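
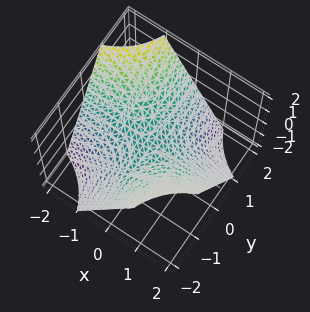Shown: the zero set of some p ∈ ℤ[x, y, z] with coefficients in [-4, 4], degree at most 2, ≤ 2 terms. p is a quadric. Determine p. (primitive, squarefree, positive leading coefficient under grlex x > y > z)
x*y + z

1. The degree is 2 — a saddle surface; a quadric.
2. Reading off the gridlines: every point of the x-axis in the box is on the surface; the visible y-axis segment lies entirely on the surface; it meets the z-axis at z = 0 (among the integer gridlines).
3. Assembling these constraints gives the stated polynomial.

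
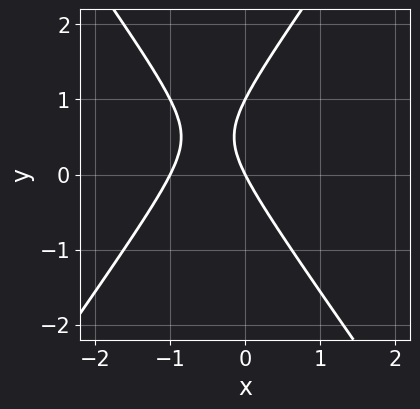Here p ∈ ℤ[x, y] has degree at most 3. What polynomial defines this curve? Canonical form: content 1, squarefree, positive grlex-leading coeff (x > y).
2*x^2 - y^2 + 2*x + y

(a) The degree is 2 — no degree-1 curve has this shape.
(b) From the visible intercepts: the x-axis gridline crossings are at x ∈ {-1, 0}; among the integer gridlines, it crosses the y-axis at y ∈ {0, 1}.
(c) Fitting integer coefficients to these (and the overall shape) gives p.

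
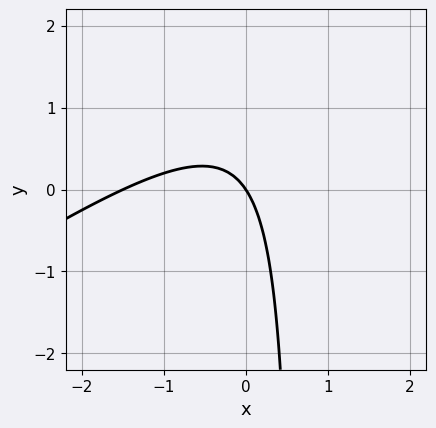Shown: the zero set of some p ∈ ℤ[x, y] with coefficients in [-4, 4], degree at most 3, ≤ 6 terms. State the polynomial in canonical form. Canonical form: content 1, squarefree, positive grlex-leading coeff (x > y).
2*x^2 - 3*x*y + 3*x + 2*y

(a) Degree: no degree-1 curve has this shape, so deg p = 2.
(b) Checking where it meets the axes: it crosses the x-axis at the gridline x = 0; it crosses the y-axis at the gridline y = 0.
(c) Putting this together gives p.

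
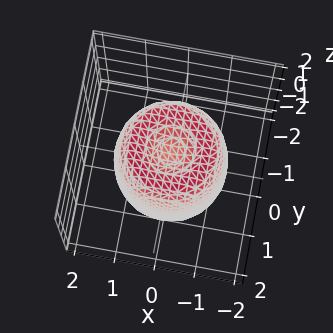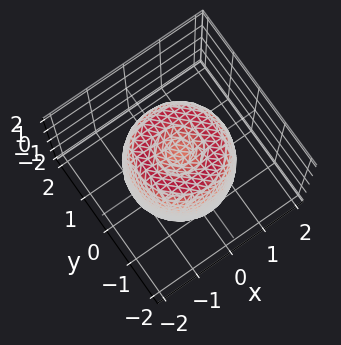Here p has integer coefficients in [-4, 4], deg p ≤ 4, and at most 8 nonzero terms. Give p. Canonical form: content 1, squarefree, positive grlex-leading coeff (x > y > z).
2*x^4 + 4*x^2*y^2 + 2*y^4 - 3*x^2 - 3*y^2 + z^2 - 1

Degree: no degree-3 surface has this shape, so deg p = 4.
Symmetries: every cross-section ⟂ z is a circle, so x, y appear only via x² + y².
From the axis intercepts and sections: among the integer gridlines, it crosses the z-axis at z ∈ {-1, 1}; a circular section at z = 0 has radius between 1 and 2.
Putting this together gives p.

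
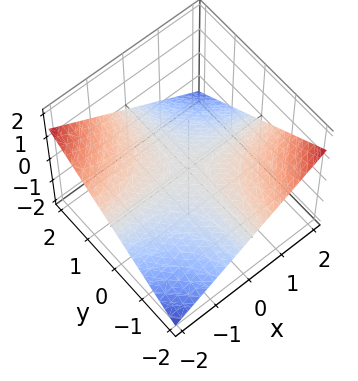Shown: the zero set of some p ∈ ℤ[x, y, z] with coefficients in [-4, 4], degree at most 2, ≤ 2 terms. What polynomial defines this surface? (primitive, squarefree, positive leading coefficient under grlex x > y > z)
The degree is 2 — a hyperbolic paraboloid; a quadric.
From the visible intercepts: the visible y-axis segment lies entirely on the surface; it meets the z-axis at z = 0 (among the integer gridlines); every point of the x-axis in the box is on the surface.
These observations pin down the coefficients.

x*y + 3*z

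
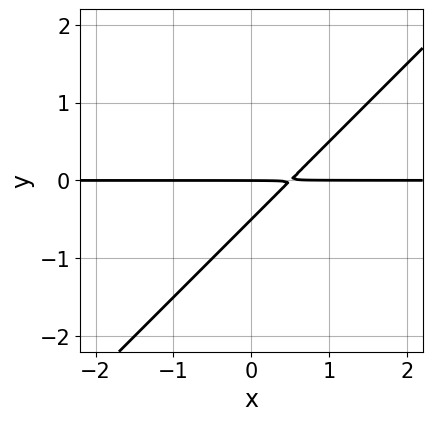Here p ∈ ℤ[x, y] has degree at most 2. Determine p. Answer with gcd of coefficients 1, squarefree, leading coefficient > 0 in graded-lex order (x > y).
(a) The degree is 2 — the shape is more complex than any degree-1 curve.
(b) From the visible intercepts: every point of the x-axis in the box is on the curve; one y-axis crossing is at y = 0.
(c) Fitting integer coefficients to these (and the overall shape) gives p.

2*x*y - 2*y^2 - y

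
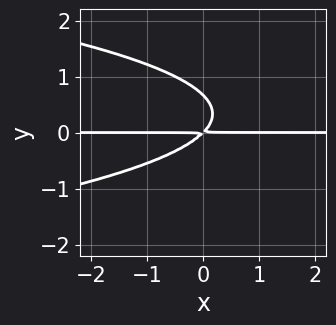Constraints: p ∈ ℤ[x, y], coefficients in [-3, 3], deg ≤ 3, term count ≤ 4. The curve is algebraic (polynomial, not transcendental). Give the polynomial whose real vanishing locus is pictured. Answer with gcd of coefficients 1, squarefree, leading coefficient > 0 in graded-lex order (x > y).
3*y^3 + 2*x*y - 2*y^2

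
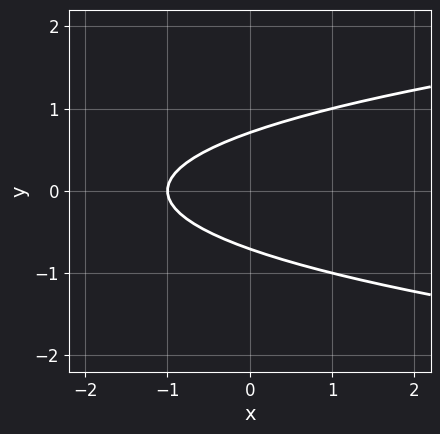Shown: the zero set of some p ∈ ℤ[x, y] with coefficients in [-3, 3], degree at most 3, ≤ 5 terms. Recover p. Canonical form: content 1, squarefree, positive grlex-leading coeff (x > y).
First, degree: the shape is more complex than any degree-1 curve, so deg p = 2.
Then, symmetries: the y ↦ −y reflection is a symmetry, so y appears only in even powers.
Next, reading off the gridlines: it meets the x-axis at x = -1 (among the integer gridlines).
Finally, the integer polynomial consistent with all of this is the stated p.

2*y^2 - x - 1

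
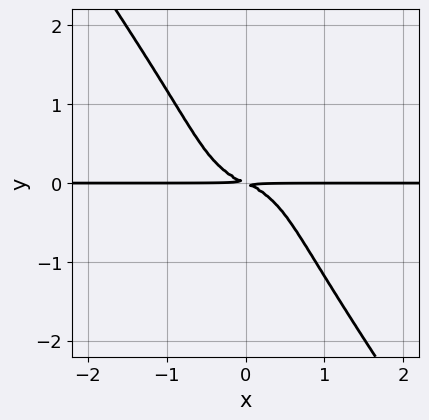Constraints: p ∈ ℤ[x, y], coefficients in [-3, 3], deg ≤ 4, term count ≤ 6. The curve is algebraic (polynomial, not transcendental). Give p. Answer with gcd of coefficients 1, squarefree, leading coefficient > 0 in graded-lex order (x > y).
3*x^3*y + y^4 + x*y + 2*y^2

First, degree: no degree-3 curve has this shape, so deg p = 4.
Then, checking where it meets the axes: the visible x-axis segment lies entirely on the curve.
Finally, solving for integer coefficients yields p as stated.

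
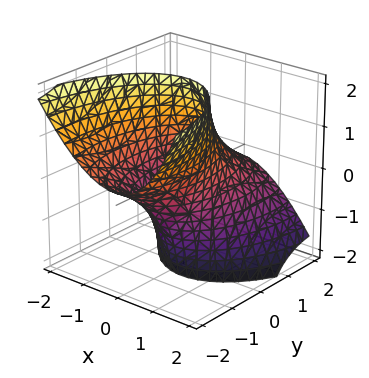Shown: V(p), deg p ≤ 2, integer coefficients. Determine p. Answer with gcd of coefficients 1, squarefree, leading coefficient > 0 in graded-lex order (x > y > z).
3*x^2 + x*z + y^2 + 3*y*z - 3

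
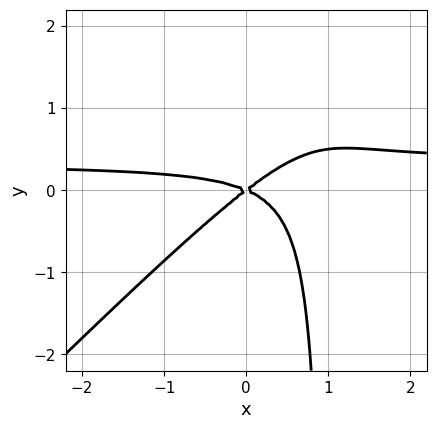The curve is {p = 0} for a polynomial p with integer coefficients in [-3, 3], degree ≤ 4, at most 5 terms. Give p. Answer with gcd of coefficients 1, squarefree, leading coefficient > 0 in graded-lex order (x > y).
(a) The degree is 3 — the shape is more complex than any degree-2 curve.
(b) From the axis intercepts and sections: one x-axis crossing is at x = 0; it meets the y-axis at y = 0 (among the integer gridlines).
(c) Assembling these constraints gives the stated polynomial.

3*x^2*y - 3*x*y^2 - x^2 - x*y + 3*y^2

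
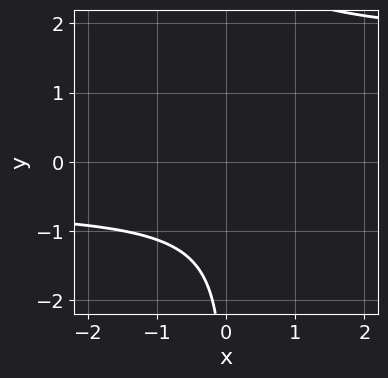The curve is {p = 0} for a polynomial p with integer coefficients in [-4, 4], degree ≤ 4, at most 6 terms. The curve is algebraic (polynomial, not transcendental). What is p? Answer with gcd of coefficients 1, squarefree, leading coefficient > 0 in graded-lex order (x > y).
(a) deg p = 4. A generic line meets the curve in up to 4 points.
(b) From the axis intercepts and sections: the curve avoids every integer x-axis point in the box; the curve avoids every integer y-axis point in the box.
(c) Assembling these constraints gives the stated polynomial.

x*y^3 - 2*x*y^2 + x - 3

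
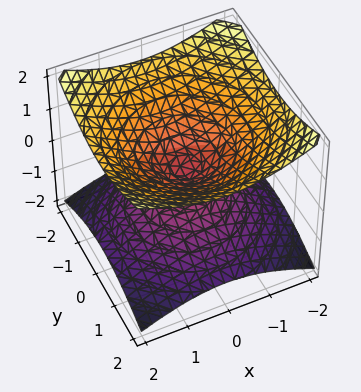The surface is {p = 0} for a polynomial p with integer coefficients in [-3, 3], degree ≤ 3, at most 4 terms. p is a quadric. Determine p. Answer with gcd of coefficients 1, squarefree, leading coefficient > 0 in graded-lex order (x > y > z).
deg p = 2. A double cone through the origin; a quadric.
Symmetries: mirror symmetry z ↦ −z ⇒ only even powers of z; the surface is invariant under rotation about z: p = q(x² + y², z).
From the visible intercepts: one y-axis crossing is at y = 0; a circular section at z = -1 has radius between 1 and 2; it crosses the x-axis at the gridline x = 0; one z-axis crossing is at z = 0.
Putting this together gives p.

x^2 + y^2 - 2*z^2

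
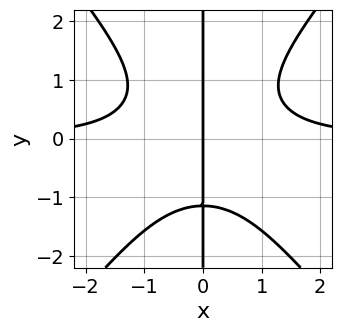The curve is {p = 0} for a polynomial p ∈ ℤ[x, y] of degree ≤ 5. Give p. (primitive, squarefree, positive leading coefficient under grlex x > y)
The degree is 4 — the shape is more complex than any degree-3 curve.
From the axis intercepts and sections: one x-axis crossing is at x = 0; every point of the y-axis in the box is on the curve.
Fitting integer coefficients to these (and the overall shape) gives p.

3*x^3*y - 2*x*y^3 - 3*x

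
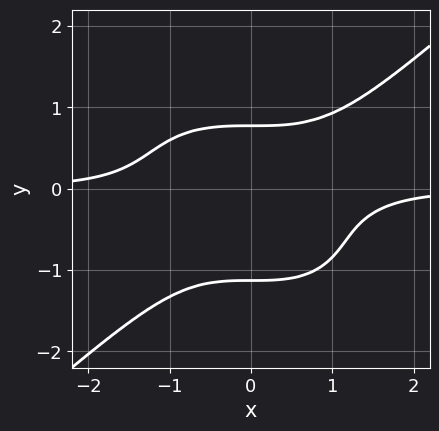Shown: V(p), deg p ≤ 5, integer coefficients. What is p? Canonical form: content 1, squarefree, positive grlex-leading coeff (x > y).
2*x^3*y - 3*y^4 - 2*y^3 + 2

1. Degree: no degree-3 curve has this shape, so deg p = 4.
2. Against the integer gridlines: no x-intercept at any integer in the box.
3. Matching integer coefficients to the picture gives p.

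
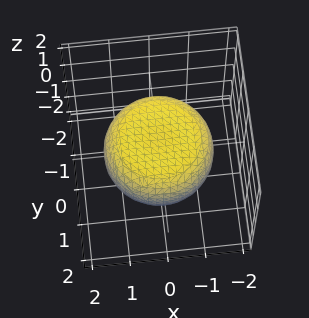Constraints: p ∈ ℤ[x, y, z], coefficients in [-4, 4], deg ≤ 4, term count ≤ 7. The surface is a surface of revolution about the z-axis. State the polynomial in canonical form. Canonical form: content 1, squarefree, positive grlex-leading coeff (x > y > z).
x^4 + 2*x^2*y^2 + y^4 - x^2 - y^2 + 3*z^2 - 2

(a) deg p = 4. No degree-3 surface has this shape.
(b) Symmetry: the surface is invariant under rotation about z: p = q(x² + y², z).
(c) Checking where it meets the axes: a circular section at z = 0 has radius between 1 and 2.
(d) Solving for integer coefficients yields p as stated.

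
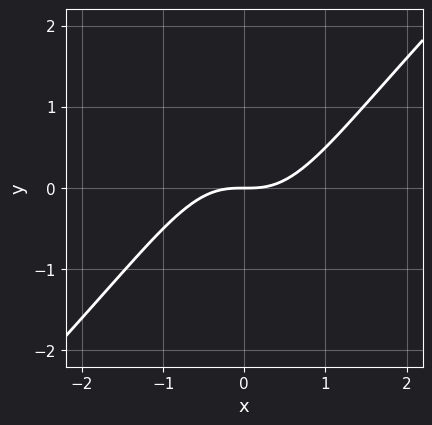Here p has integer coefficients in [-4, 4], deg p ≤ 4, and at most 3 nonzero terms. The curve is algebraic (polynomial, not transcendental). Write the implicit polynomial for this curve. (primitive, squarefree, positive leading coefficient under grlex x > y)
The degree is 3 — no degree-2 curve has this shape.
Against the integer gridlines: it meets the y-axis at y = 0 (among the integer gridlines); one x-axis crossing is at x = 0.
Matching integer coefficients to the picture gives p.

x^3 - x^2*y - y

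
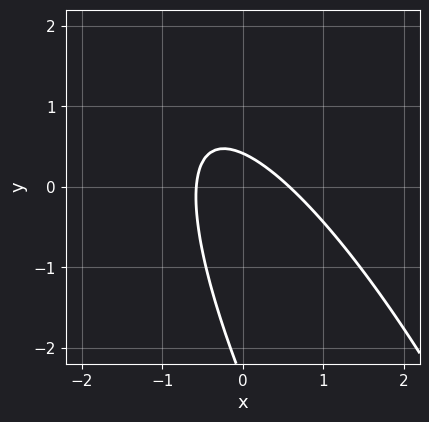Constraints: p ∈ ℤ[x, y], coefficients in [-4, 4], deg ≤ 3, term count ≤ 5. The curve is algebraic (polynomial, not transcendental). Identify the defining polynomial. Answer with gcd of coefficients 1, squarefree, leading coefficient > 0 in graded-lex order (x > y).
3*x^2 + 3*x*y + y^2 + 2*y - 1

1. The degree is 2 — no degree-1 curve has this shape.
2. Matching integer coefficients to the picture gives p.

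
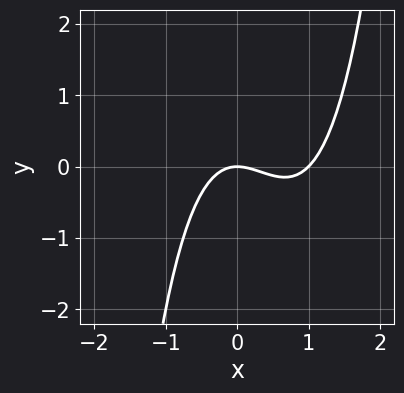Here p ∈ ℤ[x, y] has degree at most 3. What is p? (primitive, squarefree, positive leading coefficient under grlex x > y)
x^3 - x^2 - y

(a) deg p = 3. The shape is more complex than any degree-2 curve.
(b) Observable constraints: it crosses the y-axis at the gridline y = 0; among the integer gridlines, it crosses the x-axis at x ∈ {0, 1}.
(c) The integer polynomial consistent with all of this is the stated p.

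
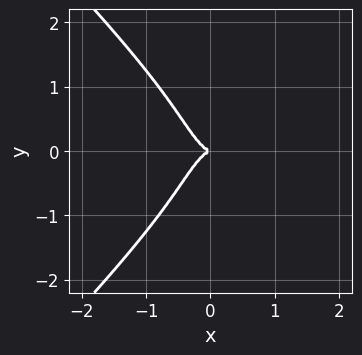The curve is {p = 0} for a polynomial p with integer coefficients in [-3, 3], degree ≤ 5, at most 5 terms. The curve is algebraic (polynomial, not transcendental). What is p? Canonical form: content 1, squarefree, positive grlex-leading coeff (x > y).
First, deg p = 4. No degree-3 curve has this shape.
Then, symmetries: mirror symmetry y ↦ −y ⇒ only even powers of y.
Next, from the visible intercepts: it meets the y-axis at y = 0 (among the integer gridlines); it crosses the x-axis at the gridline x = 0.
Finally, matching integer coefficients to the picture gives p.

x^4 - y^4 - 3*x^3 - y^2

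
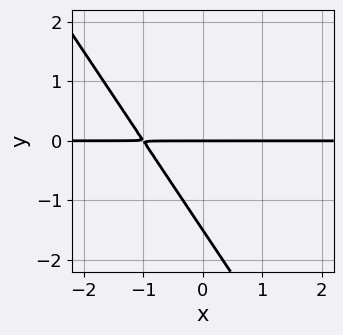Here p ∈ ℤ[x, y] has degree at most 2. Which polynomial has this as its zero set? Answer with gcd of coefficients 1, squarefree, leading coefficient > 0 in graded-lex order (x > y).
Degree: a generic line meets the curve in up to 2 points, so deg p = 2.
Observable constraints: one y-axis crossing is at y = 0; the visible x-axis segment lies entirely on the curve.
Together with the visible shape, these determine p as stated.

3*x*y + 2*y^2 + 3*y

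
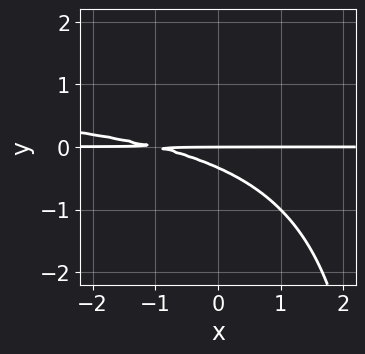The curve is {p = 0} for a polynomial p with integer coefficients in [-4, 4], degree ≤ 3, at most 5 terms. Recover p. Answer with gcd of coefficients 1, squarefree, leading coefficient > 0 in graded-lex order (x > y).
(a) deg p = 3. A generic line meets the curve in up to 3 points.
(b) From the visible intercepts: one y-axis crossing is at y = 0; the visible x-axis segment lies entirely on the curve.
(c) Matching integer coefficients to the picture gives p.

x*y^2 - x*y - 3*y^2 - y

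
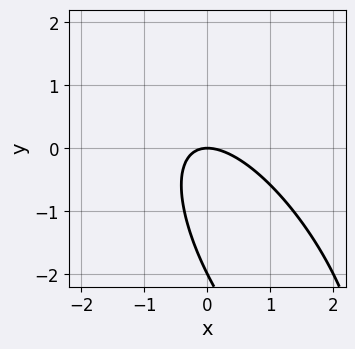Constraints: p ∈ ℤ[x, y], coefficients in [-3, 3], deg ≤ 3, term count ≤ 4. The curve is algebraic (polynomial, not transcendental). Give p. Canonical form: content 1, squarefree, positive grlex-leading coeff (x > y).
1. The degree is 2 — no degree-1 curve has this shape.
2. From the visible intercepts: the y-axis gridline crossings are at y ∈ {-2, 0}; it meets the x-axis at x = 0 (among the integer gridlines).
3. Putting this together gives p.

2*x^2 + 2*x*y + y^2 + 2*y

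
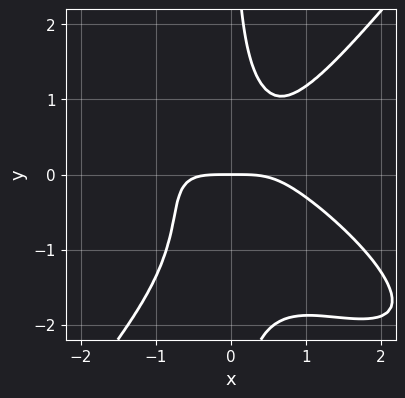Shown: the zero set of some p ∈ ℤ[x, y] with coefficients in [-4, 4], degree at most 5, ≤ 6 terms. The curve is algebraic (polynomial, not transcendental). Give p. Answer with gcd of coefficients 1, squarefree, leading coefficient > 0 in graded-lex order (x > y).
(a) The degree is 4 — the shape is more complex than any degree-3 curve.
(b) Checking where it meets the axes: it crosses the y-axis at the gridline y = 0; it meets the x-axis at x = 0 (among the integer gridlines).
(c) These observations pin down the coefficients.

2*x^4 + 3*x^3*y - 3*x*y^3 - 3*x*y^2 + 3*y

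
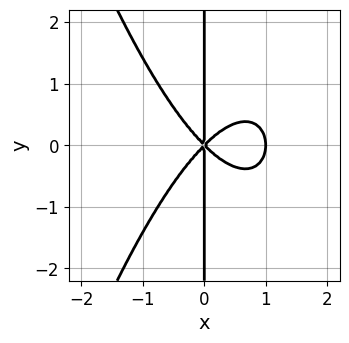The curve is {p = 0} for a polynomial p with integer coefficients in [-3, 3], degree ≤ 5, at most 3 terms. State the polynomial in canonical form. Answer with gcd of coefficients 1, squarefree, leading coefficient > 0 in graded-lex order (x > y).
x^4 - x^3 + x*y^2

First, degree: no degree-3 curve has this shape, so deg p = 4.
Then, symmetries: it's symmetric under y → −y, forcing even powers of y.
Next, observable constraints: the x-axis gridline crossings are at x ∈ {0, 1}; every point of the y-axis in the box is on the curve.
Finally, putting this together gives p.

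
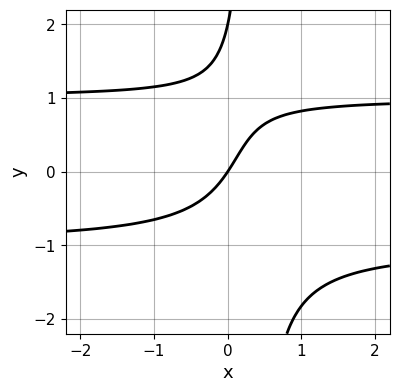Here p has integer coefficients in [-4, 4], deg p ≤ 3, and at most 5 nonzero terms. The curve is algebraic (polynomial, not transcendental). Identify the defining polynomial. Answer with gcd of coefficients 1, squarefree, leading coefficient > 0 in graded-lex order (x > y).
First, degree: no degree-2 curve has this shape, so deg p = 3.
Next, reading off the gridlines: among the integer gridlines, it crosses the y-axis at y ∈ {0, 2}; it crosses the x-axis at the gridline x = 0.
Finally, fitting integer coefficients to these (and the overall shape) gives p.

3*x*y^2 - y^2 - 3*x + 2*y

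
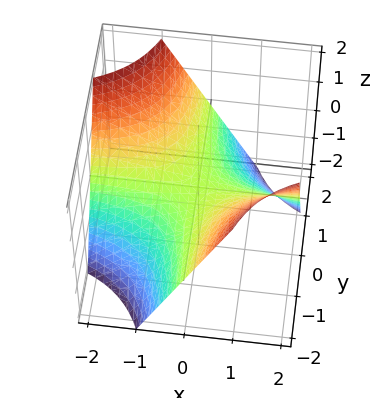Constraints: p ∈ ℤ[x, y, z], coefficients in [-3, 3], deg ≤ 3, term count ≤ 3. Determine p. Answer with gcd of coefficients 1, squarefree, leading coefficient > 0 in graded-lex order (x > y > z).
The degree is 2 — a hyperbolic paraboloid; a quadric.
From the axis intercepts and sections: the visible x-axis segment lies entirely on the surface; one z-axis crossing is at z = 0; the visible y-axis segment lies entirely on the surface.
Solving for integer coefficients yields p as stated.

x*y + z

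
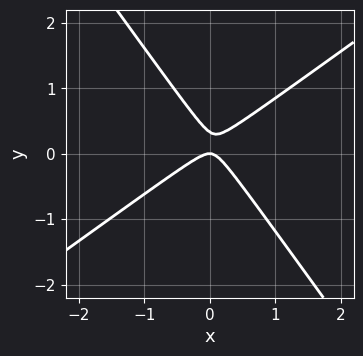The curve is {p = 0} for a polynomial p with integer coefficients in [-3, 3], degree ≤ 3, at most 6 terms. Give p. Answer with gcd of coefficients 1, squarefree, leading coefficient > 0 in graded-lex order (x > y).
3*x^2 - 2*x*y - 3*y^2 + y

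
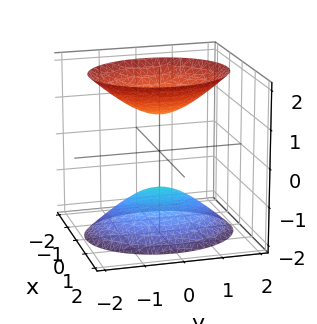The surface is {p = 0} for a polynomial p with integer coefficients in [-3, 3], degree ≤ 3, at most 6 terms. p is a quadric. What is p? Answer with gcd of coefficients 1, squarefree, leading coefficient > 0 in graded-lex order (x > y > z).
3*x^2 + 2*y^2 - 2*z^2 + 2

(a) I count 2 distinct pieces. Treating them together as one polynomial.
(b) deg p = 2. Two sheets facing apart; a quadric.
(c) Symmetries: the z ↦ −z reflection is a symmetry, so z appears only in even powers; it's symmetric under x → −x, forcing even powers of x; the y ↦ −y reflection is a symmetry, so y appears only in even powers.
(d) Against the integer gridlines: among the integer gridlines, it crosses the z-axis at z ∈ {-1, 1}; it misses every integer gridline on the x-axis; no y-intercept at any integer in the box.
(e) Putting this together gives p.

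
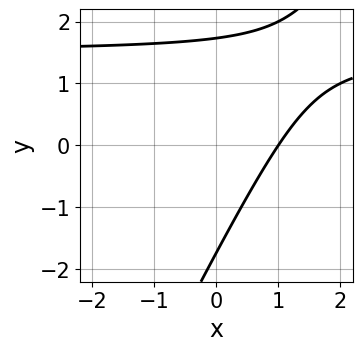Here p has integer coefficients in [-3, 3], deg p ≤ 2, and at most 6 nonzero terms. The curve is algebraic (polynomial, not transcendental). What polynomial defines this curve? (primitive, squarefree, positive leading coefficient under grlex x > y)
Degree: the shape is more complex than any degree-1 curve, so deg p = 2.
From the visible intercepts: it meets the x-axis at x = 1 (among the integer gridlines).
Together with the visible shape, these determine p as stated.

2*x*y - y^2 - 3*x + 3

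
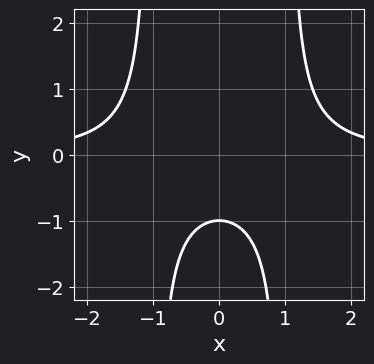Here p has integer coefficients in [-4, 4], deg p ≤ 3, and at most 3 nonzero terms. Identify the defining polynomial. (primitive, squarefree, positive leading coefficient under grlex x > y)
First, degree: no degree-2 curve has this shape, so deg p = 3.
Next, symmetries: it's symmetric under x → −x, forcing even powers of x.
Next, observable constraints: it misses every integer gridline on the x-axis; one y-axis crossing is at y = -1.
Finally, solving for integer coefficients yields p as stated.

x^2*y - y - 1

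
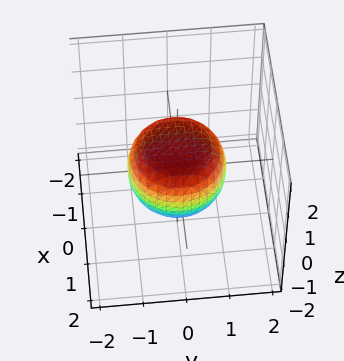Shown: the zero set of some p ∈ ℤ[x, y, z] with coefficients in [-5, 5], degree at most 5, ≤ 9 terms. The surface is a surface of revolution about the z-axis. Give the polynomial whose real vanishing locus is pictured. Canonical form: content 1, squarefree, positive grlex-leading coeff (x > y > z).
2*x^4 + 4*x^2*y^2 + 2*y^4 - x^2 - y^2 + 3*z^2 - 2

The degree is 4 — the shape is more complex than any degree-3 surface.
Symmetries: rotational symmetry about the z-axis ⇒ p depends on x, y only through x² + y².
Against the integer gridlines: a circular section at z = 0 has radius between 1 and 2.
Matching integer coefficients to the picture gives p.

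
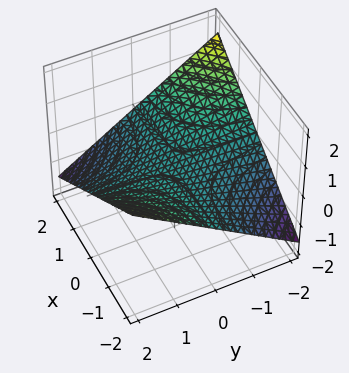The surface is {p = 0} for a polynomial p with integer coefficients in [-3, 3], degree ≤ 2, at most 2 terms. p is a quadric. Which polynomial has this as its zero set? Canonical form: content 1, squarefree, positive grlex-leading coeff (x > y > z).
First, deg p = 2.
Next, observable constraints: the visible x-axis segment lies entirely on the surface; it meets the z-axis at z = 0 (among the integer gridlines).
Finally, together with the visible shape, these determine p as stated.

x*y + 3*z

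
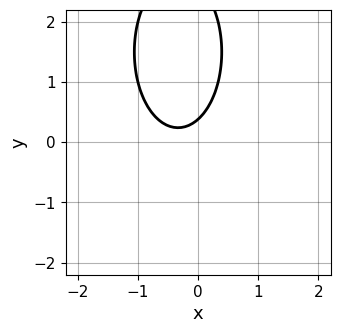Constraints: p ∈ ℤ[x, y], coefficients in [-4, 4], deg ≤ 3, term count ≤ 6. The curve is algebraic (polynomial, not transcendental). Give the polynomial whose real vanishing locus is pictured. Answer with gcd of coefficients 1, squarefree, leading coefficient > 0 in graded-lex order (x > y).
(a) The degree is 2 — the shape is more complex than any degree-1 curve.
(b) Observable constraints: the curve avoids every integer x-axis point in the box.
(c) Together with the visible shape, these determine p as stated.

3*x^2 + y^2 + 2*x - 3*y + 1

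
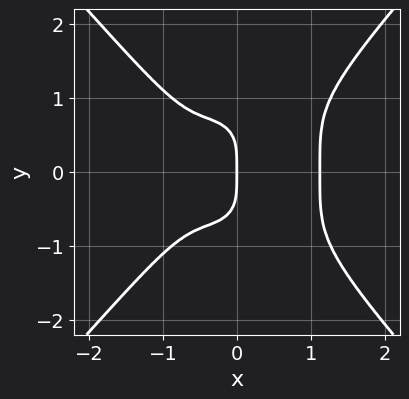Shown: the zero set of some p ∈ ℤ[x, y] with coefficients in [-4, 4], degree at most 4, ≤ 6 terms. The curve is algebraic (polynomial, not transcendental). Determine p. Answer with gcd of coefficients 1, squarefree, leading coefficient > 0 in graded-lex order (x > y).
3*x^4 - 2*y^4 - 2*x^2 - 2*x

Degree: a generic line meets the curve in up to 4 points, so deg p = 4.
Symmetries: the y ↦ −y reflection is a symmetry, so y appears only in even powers.
From the axis intercepts and sections: one x-axis crossing is at x = 0; it crosses the y-axis at the gridline y = 0.
Assembling these constraints gives the stated polynomial.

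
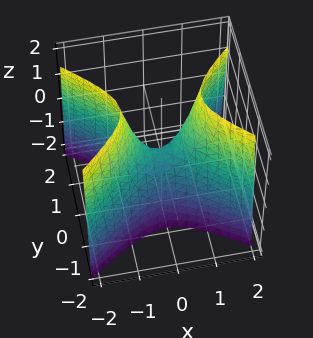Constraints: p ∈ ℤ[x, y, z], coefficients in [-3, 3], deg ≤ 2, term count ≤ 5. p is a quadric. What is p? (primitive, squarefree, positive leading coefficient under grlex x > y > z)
2*x^2 - 3*y^2 - z

(a) deg p = 2. A hyperbolic paraboloid; a quadric.
(b) Symmetries: mirror symmetry x ↦ −x ⇒ only even powers of x; it's symmetric under y → −y, forcing even powers of y.
(c) Reading off the gridlines: it crosses the y-axis at the gridline y = 0; it meets the z-axis at z = 0 (among the integer gridlines).
(d) These observations pin down the coefficients.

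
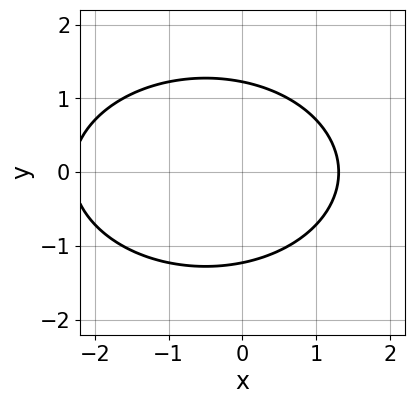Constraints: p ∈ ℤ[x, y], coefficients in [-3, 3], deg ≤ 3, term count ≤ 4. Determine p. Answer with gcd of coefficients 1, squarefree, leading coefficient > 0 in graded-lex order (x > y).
x^2 + 2*y^2 + x - 3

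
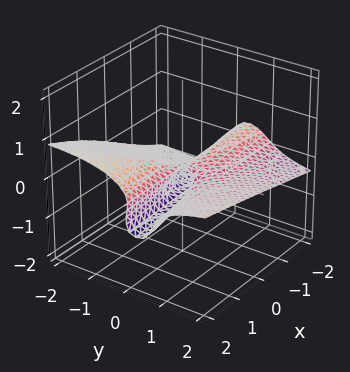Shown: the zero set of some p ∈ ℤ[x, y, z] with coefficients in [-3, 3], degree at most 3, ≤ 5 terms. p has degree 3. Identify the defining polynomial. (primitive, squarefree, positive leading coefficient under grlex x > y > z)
1. deg p = 3.
2. Observable constraints: the visible y-axis segment lies entirely on the surface; the visible x-axis segment lies entirely on the surface.
3. Solving for integer coefficients yields p as stated.

x*y^2 - 3*y^2*z - 3*z^3 - x*y - 2*z^2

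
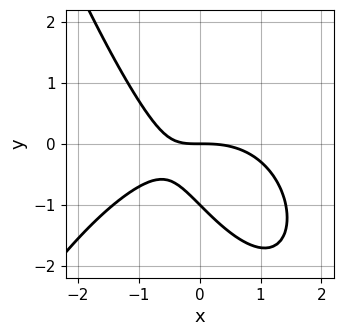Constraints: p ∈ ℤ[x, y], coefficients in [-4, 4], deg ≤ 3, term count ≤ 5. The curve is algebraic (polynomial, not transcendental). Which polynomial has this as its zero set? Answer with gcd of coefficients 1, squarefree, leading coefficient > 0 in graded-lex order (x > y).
x^3 + 2*x*y + 2*y^2 + 2*y

deg p = 3. The shape is more complex than any degree-2 curve.
Checking where it meets the axes: it crosses the x-axis at the gridline x = 0; the y-axis gridline crossings are at y ∈ {-1, 0}.
Together with the visible shape, these determine p as stated.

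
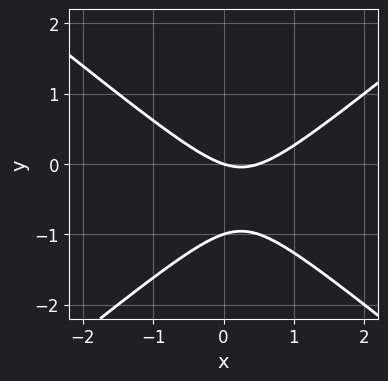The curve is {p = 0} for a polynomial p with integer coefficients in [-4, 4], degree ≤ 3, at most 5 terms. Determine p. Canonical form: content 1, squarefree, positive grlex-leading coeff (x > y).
2*x^2 - 3*y^2 - x - 3*y

deg p = 2. The shape is more complex than any degree-1 curve.
Against the integer gridlines: it crosses the x-axis at the gridline x = 0; the y-axis gridline crossings are at y ∈ {-1, 0}.
Solving for integer coefficients yields p as stated.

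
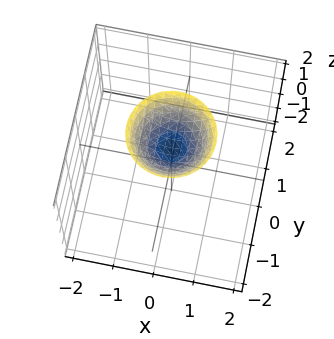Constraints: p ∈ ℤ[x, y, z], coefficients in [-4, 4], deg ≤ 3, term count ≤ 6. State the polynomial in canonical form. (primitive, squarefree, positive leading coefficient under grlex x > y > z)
x^2 + y^2 - z + 1

First, the degree is 2 — no degree-1 surface has this shape.
Then, symmetry: every cross-section ⟂ z is a circle, so x, y appear only via x² + y².
Next, from the axis intercepts and sections: a circular section at z = 2 has radius exactly 1; no y-intercept at any integer in the box; it meets the z-axis at z = 1 (among the integer gridlines).
Finally, putting this together gives p.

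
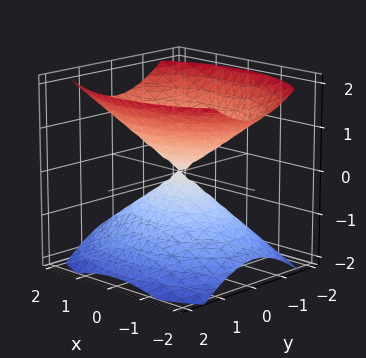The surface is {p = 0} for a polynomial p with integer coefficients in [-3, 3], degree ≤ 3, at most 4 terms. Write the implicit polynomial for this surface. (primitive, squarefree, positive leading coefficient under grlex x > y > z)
x^2 + 2*y^2 - 2*z^2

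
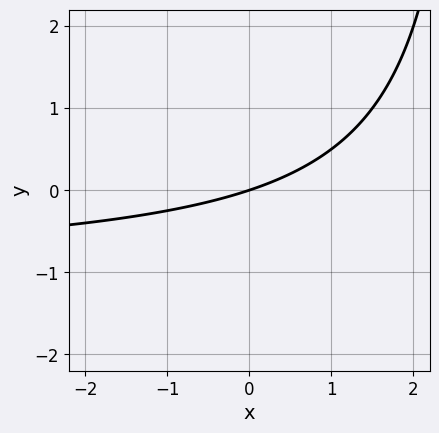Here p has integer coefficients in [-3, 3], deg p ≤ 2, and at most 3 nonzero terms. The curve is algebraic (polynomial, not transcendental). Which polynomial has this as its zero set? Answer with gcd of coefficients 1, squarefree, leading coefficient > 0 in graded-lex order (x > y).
1. The degree is 2 — a generic line meets the curve in up to 2 points.
2. From the axis intercepts and sections: it crosses the x-axis at the gridline x = 0; one y-axis crossing is at y = 0.
3. These observations pin down the coefficients.

x*y + x - 3*y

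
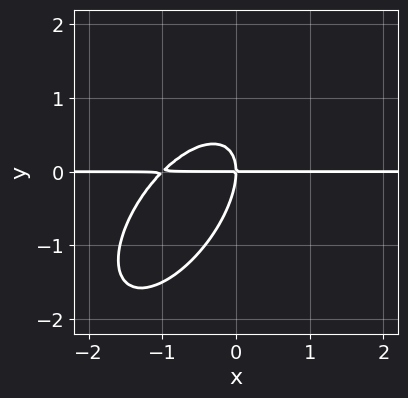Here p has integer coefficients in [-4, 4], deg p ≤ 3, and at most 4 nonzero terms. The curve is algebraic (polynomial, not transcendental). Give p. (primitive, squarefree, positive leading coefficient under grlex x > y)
3*x^2*y - 3*x*y^2 + 2*y^3 + 3*x*y

Degree: the shape is more complex than any degree-2 curve, so deg p = 3.
Reading off the gridlines: one y-axis crossing is at y = 0; the visible x-axis segment lies entirely on the curve.
Matching integer coefficients to the picture gives p.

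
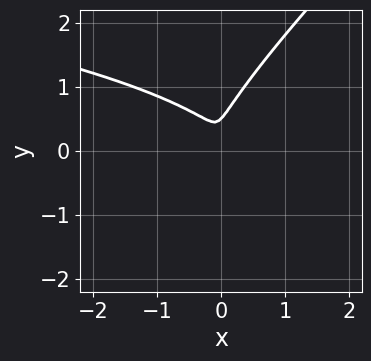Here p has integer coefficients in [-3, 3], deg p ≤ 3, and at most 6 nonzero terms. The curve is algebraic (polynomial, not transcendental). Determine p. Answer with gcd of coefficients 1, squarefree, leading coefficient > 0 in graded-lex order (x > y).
1. The degree is 3 — the shape is more complex than any degree-2 curve.
2. Matching integer coefficients to the picture gives p.

2*x*y^2 - 2*y^3 + 2*x^2 + y^2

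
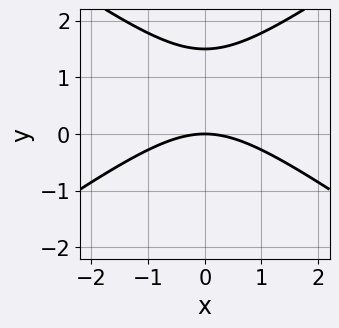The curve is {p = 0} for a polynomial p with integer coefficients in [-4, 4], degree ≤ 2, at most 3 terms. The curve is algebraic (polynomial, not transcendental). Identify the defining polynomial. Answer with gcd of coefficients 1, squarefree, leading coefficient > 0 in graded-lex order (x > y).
1. deg p = 2. The shape is more complex than any degree-1 curve.
2. Symmetries: the x ↦ −x reflection is a symmetry, so x appears only in even powers.
3. From the visible intercepts: it meets the y-axis at y = 0 (among the integer gridlines); one x-axis crossing is at x = 0.
4. The integer polynomial consistent with all of this is the stated p.

x^2 - 2*y^2 + 3*y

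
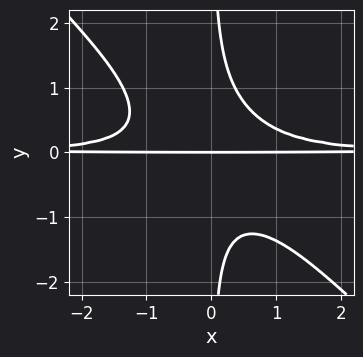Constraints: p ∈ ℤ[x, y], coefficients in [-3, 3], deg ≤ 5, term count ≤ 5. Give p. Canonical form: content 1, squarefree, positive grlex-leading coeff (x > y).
2*x^2*y^2 + 2*x*y^3 - y

1. deg p = 4.
2. Against the integer gridlines: the visible x-axis segment lies entirely on the curve; it crosses the y-axis at the gridline y = 0.
3. Fitting integer coefficients to these (and the overall shape) gives p.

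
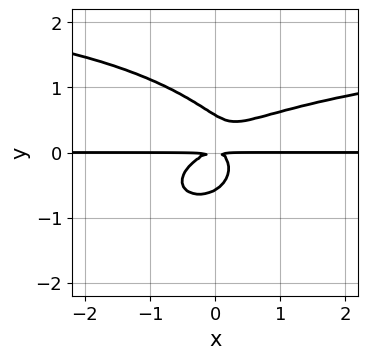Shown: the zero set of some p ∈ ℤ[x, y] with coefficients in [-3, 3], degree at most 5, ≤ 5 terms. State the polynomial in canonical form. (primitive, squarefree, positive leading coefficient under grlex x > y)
(a) deg p = 4.
(b) Checking where it meets the axes: the visible x-axis segment lies entirely on the curve.
(c) Putting this together gives p.

x^2*y^2 + 3*y^4 - 2*x^2*y + 2*x*y^2 - y^2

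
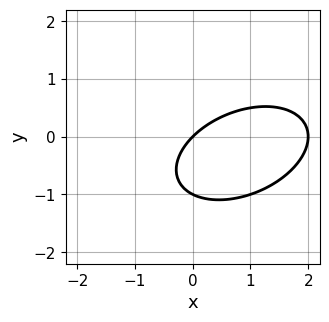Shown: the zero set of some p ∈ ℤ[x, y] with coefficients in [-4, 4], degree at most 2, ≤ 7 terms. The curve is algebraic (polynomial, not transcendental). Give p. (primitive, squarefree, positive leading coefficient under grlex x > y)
x^2 - x*y + 2*y^2 - 2*x + 2*y

Degree: a generic line meets the curve in up to 2 points, so deg p = 2.
Checking where it meets the axes: among the integer gridlines, it crosses the x-axis at x ∈ {0, 2}; among the integer gridlines, it crosses the y-axis at y ∈ {-1, 0}.
The integer polynomial consistent with all of this is the stated p.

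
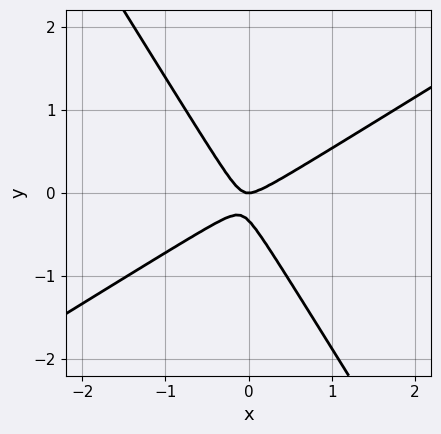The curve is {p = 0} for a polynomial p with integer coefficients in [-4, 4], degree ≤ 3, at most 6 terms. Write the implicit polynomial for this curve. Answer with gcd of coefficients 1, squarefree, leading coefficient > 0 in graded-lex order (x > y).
deg p = 2. A generic line meets the curve in up to 2 points.
Checking where it meets the axes: one x-axis crossing is at x = 0; it crosses the y-axis at the gridline y = 0.
These observations pin down the coefficients.

3*x^2 - 3*x*y - 3*y^2 - y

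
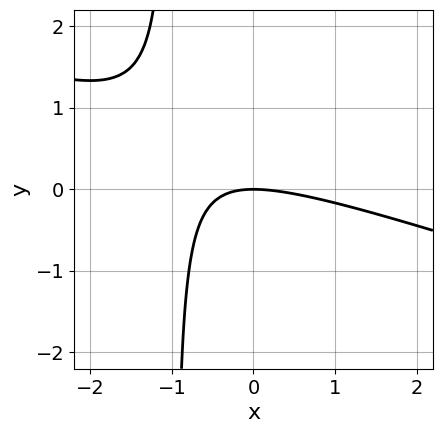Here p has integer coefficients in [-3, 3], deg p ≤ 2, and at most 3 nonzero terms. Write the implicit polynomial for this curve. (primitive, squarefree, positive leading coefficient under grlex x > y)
The degree is 2 — no degree-1 curve has this shape.
Reading off the gridlines: it meets the x-axis at x = 0 (among the integer gridlines); it meets the y-axis at y = 0 (among the integer gridlines).
These observations pin down the coefficients.

x^2 + 3*x*y + 3*y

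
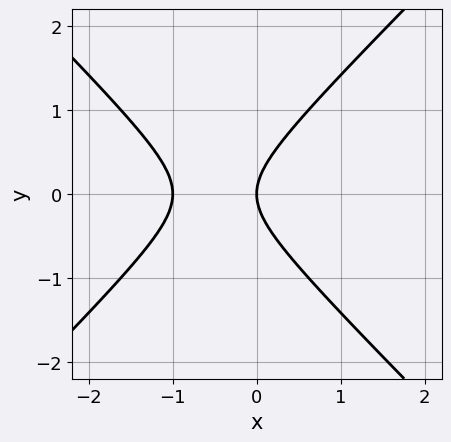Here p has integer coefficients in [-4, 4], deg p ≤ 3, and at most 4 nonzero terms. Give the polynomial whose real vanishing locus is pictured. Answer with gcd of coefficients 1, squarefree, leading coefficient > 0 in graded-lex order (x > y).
x^2 - y^2 + x

First, degree: no degree-1 curve has this shape, so deg p = 2.
Next, symmetries: it's symmetric under y → −y, forcing even powers of y.
Next, observable constraints: among the integer gridlines, it crosses the x-axis at x ∈ {-1, 0}; it meets the y-axis at y = 0 (among the integer gridlines).
Finally, fitting integer coefficients to these (and the overall shape) gives p.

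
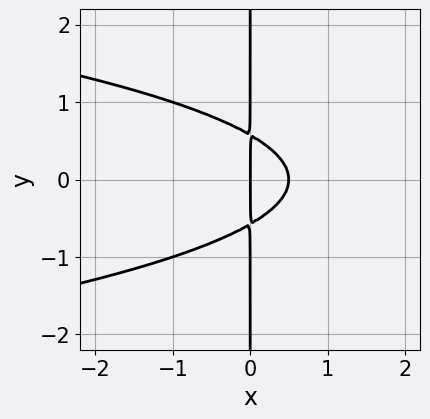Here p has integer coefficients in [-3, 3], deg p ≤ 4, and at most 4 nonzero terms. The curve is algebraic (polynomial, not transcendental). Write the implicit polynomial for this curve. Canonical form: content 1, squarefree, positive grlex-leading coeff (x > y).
deg p = 3.
Symmetries: it's symmetric under y → −y, forcing even powers of y.
Against the integer gridlines: every point of the y-axis in the box is on the curve; it crosses the x-axis at the gridline x = 0.
Matching integer coefficients to the picture gives p.

3*x*y^2 + 2*x^2 - x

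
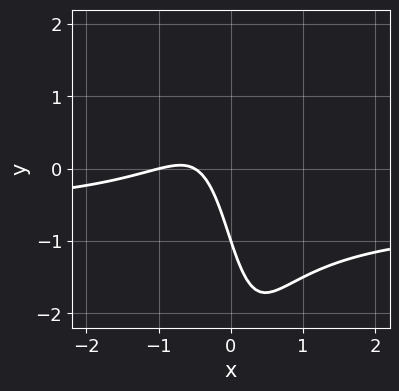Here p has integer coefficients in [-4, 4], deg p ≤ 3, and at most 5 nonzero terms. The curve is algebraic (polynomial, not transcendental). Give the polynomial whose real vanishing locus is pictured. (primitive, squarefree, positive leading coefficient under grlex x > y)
3*x^2*y + 2*x^2 + 3*x + y + 1

The degree is 3 — a generic line meets the curve in up to 3 points.
From the visible intercepts: one y-axis crossing is at y = -1; one x-axis crossing is at x = -1.
Matching integer coefficients to the picture gives p.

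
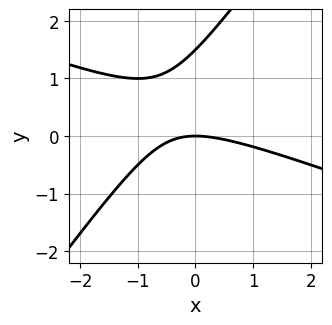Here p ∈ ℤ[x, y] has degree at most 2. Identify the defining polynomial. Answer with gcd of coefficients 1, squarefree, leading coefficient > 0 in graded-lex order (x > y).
First, degree: no degree-1 curve has this shape, so deg p = 2.
Next, against the integer gridlines: it meets the y-axis at y = 0 (among the integer gridlines); one x-axis crossing is at x = 0.
Finally, the integer polynomial consistent with all of this is the stated p.

x^2 + 2*x*y - 2*y^2 + 3*y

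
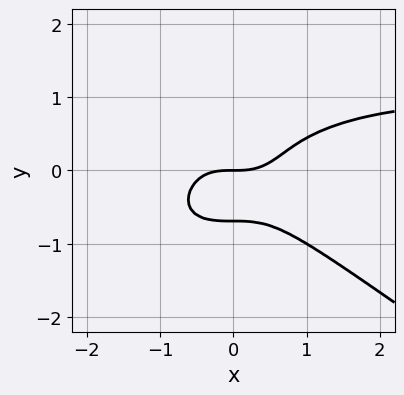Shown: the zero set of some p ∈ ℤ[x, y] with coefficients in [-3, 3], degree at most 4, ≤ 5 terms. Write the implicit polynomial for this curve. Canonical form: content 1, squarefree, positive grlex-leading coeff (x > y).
1. deg p = 4. The shape is more complex than any degree-3 curve.
2. Checking where it meets the axes: one x-axis crossing is at x = 0; it meets the y-axis at y = 0 (among the integer gridlines).
3. These observations pin down the coefficients.

x^3*y + 3*y^4 - x^3 + y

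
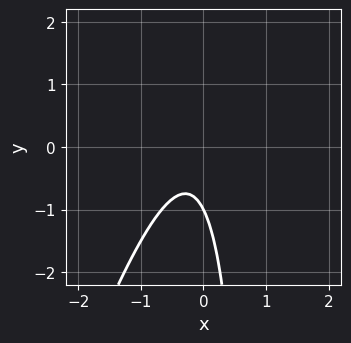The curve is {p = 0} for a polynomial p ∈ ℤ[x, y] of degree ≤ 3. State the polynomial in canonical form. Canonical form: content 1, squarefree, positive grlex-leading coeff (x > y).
3*x^2 - x*y + x + y + 1

1. deg p = 2.
2. From the axis intercepts and sections: one y-axis crossing is at y = -1; the curve avoids every integer x-axis point in the box.
3. Matching integer coefficients to the picture gives p.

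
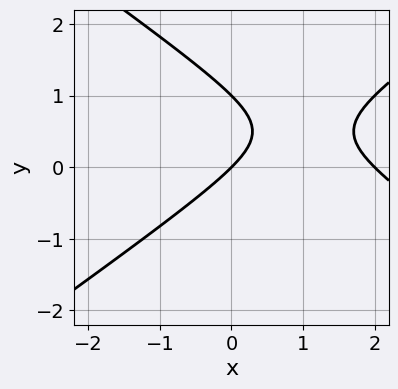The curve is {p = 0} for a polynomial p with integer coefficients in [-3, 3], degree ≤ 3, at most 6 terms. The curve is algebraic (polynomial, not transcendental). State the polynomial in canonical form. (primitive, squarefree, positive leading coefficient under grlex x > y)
x^2 - 2*y^2 - 2*x + 2*y

deg p = 2. The shape is more complex than any degree-1 curve.
Observable constraints: the y-axis gridline crossings are at y ∈ {0, 1}; the x-axis gridline crossings are at x ∈ {0, 2}.
Fitting integer coefficients to these (and the overall shape) gives p.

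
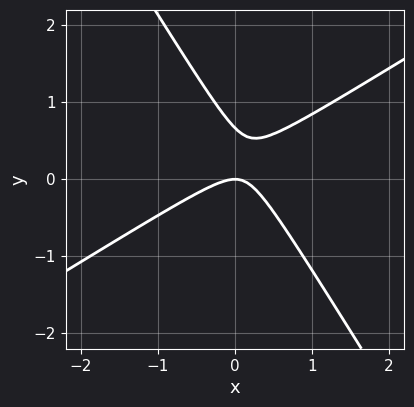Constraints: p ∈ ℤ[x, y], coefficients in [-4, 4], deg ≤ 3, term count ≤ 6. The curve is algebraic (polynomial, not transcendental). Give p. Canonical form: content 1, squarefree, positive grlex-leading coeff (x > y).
3*x^2 - 3*x*y - 3*y^2 + 2*y

Degree: a generic line meets the curve in up to 2 points, so deg p = 2.
From the axis intercepts and sections: one y-axis crossing is at y = 0; one x-axis crossing is at x = 0.
Assembling these constraints gives the stated polynomial.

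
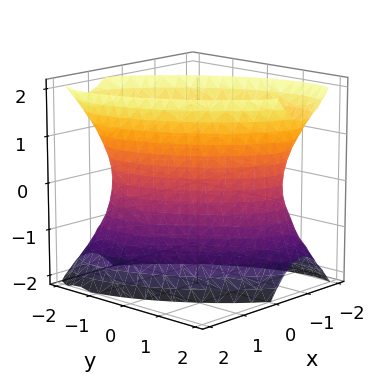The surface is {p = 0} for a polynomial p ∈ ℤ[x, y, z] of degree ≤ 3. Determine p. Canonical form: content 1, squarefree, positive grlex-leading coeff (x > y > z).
3*x^2 + 3*x*y + 2*y^2 - z^2 - 3

deg p = 2. A generic line meets the surface in up to 2 points.
Checking where it meets the axes: no z-intercept at any integer in the box; among the integer gridlines, it crosses the x-axis at x ∈ {-1, 1}.
These observations pin down the coefficients.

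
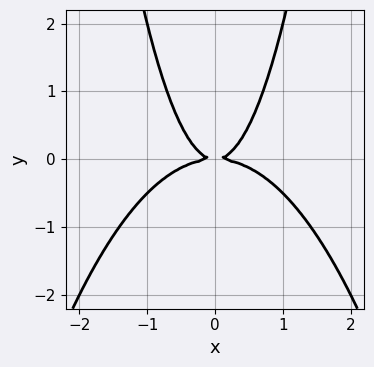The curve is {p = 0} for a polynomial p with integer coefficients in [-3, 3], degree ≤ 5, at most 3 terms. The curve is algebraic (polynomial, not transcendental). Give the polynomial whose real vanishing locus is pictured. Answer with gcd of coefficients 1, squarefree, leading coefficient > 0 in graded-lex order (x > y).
First, deg p = 4.
Then, symmetries: mirror symmetry x ↦ −x ⇒ only even powers of x.
Next, reading off the gridlines: it meets the y-axis at y = 0 (among the integer gridlines); it crosses the x-axis at the gridline x = 0.
Finally, these observations pin down the coefficients.

2*x^4 + 3*x^2*y - 2*y^2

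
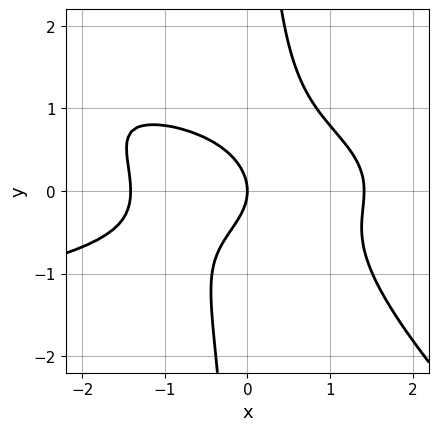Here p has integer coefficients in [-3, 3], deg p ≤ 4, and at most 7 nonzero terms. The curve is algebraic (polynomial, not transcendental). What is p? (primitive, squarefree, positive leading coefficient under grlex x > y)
First, degree: no degree-3 curve has this shape, so deg p = 4.
Then, observable constraints: it crosses the y-axis at the gridline y = 0; it meets the x-axis at x = 0 (among the integer gridlines).
Finally, solving for integer coefficients yields p as stated.

2*x^2*y^2 + 2*x*y^3 + x^3 - 2*y^2 - 2*x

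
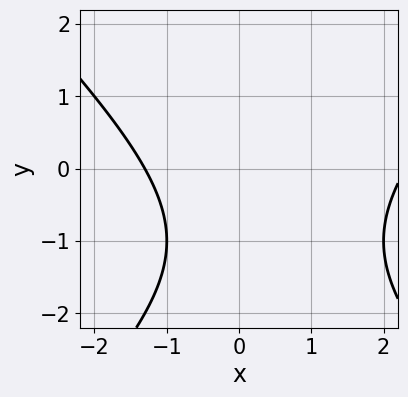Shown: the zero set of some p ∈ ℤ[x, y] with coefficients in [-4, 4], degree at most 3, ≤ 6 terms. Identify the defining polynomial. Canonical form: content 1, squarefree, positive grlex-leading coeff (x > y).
x^2 - y^2 - x - 2*y - 3

First, deg p = 2. The shape is more complex than any degree-1 curve.
Then, observable constraints: it misses every integer gridline on the y-axis.
Finally, putting this together gives p.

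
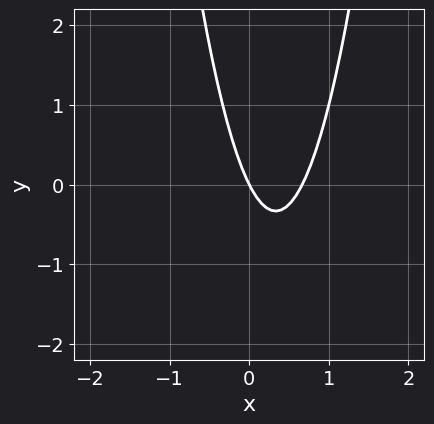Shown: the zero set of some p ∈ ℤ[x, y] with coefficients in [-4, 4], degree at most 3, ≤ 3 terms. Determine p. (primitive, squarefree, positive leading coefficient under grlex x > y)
First, degree: no degree-1 curve has this shape, so deg p = 2.
Then, reading off the gridlines: it meets the x-axis at x = 0 (among the integer gridlines); it crosses the y-axis at the gridline y = 0.
Finally, assembling these constraints gives the stated polynomial.

3*x^2 - 2*x - y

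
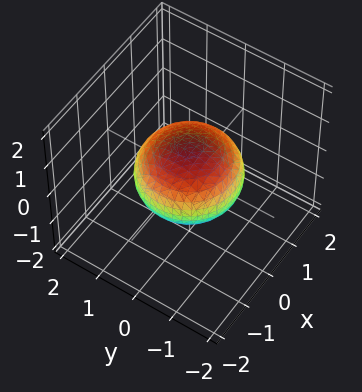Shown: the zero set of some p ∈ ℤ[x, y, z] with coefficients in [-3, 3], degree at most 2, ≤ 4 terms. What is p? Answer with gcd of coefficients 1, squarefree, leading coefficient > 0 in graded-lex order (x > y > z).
1. deg p = 2. The shape is more complex than any degree-1 surface.
2. Symmetries: every cross-section ⟂ z is a circle, so x, y appear only via x² + y².
3. From the visible intercepts: a circular section at z = 0 has radius between 1 and 2; among the integer gridlines, it crosses the z-axis at z ∈ {-1, 1}.
4. Assembling these constraints gives the stated polynomial.

2*x^2 + 2*y^2 + 3*z^2 - 3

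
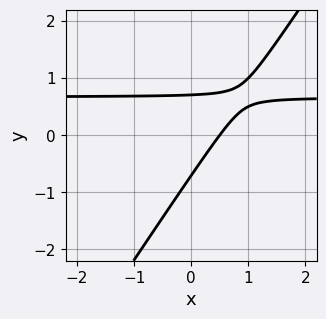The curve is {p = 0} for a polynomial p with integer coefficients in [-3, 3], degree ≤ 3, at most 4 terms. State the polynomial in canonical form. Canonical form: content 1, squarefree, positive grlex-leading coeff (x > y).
3*x*y - 2*y^2 - 2*x + 1

(a) The degree is 2 — no degree-1 curve has this shape.
(b) Solving for integer coefficients yields p as stated.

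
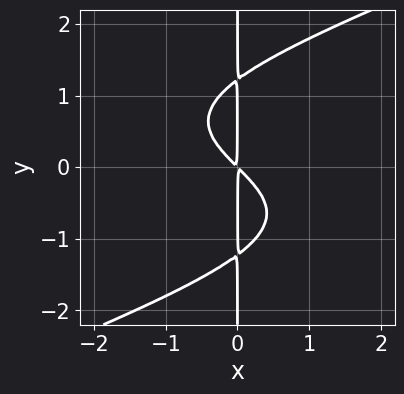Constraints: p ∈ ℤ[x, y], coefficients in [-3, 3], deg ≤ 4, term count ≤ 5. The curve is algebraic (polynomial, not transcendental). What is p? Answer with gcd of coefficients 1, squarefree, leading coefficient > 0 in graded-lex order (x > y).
x^2*y^2 - 2*x*y^3 + 3*x^2 + 3*x*y

1. Degree: the shape is more complex than any degree-3 curve, so deg p = 4.
2. From the axis intercepts and sections: every point of the y-axis in the box is on the curve.
3. The integer polynomial consistent with all of this is the stated p.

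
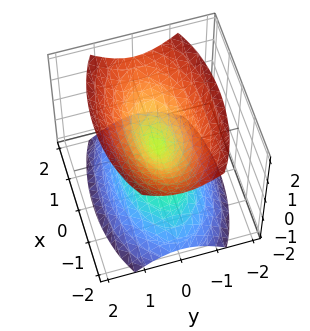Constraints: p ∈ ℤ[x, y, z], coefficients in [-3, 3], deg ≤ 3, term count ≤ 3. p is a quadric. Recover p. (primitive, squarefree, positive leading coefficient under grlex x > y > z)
First, there are 2 components.
Then, degree: a double cone through the origin; a quadric, so deg p = 2.
Next, symmetries: the x ↦ −x reflection is a symmetry, so x appears only in even powers; it's symmetric under z → −z, forcing even powers of z; it's symmetric under y → −y, forcing even powers of y.
Then, from the axis intercepts and sections: one x-axis crossing is at x = 0; it crosses the y-axis at the gridline y = 0; it meets the z-axis at z = 0 (among the integer gridlines).
Finally, matching integer coefficients to the picture gives p.

x^2 + 3*y^2 - 2*z^2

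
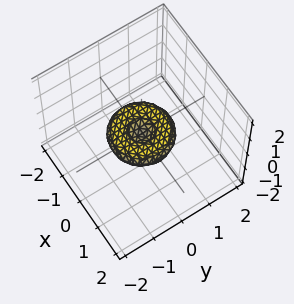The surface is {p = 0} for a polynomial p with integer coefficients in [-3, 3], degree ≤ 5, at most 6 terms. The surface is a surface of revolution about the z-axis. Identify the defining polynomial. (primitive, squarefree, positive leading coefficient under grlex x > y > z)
(a) Degree: no degree-3 surface has this shape, so deg p = 4.
(b) Symmetries: the surface is invariant under rotation about z: p = q(x² + y², z).
(c) Against the integer gridlines: among the integer gridlines, it crosses the y-axis at y ∈ {-1, 0, 1}; it crosses the z-axis at the gridline z = 0; among the integer gridlines, it crosses the x-axis at x ∈ {-1, 0, 1}.
(d) Assembling these constraints gives the stated polynomial.

x^4 + 2*x^2*y^2 + y^4 - x^2 - y^2 + 3*z^2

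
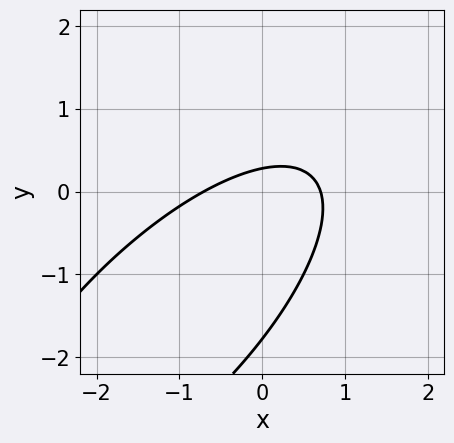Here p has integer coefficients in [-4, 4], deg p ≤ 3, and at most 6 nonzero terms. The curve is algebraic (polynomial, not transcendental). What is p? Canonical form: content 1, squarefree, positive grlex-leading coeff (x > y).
1. The degree is 2 — the shape is more complex than any degree-1 curve.
2. Solving for integer coefficients yields p as stated.

2*x^2 - 3*x*y + 2*y^2 + 3*y - 1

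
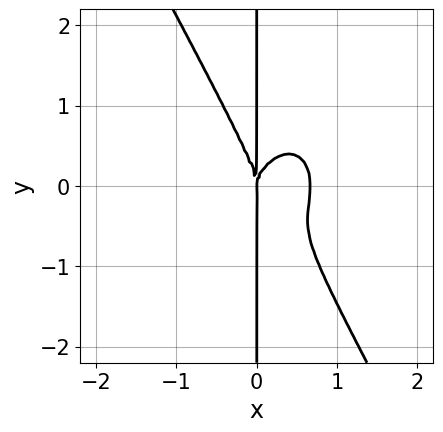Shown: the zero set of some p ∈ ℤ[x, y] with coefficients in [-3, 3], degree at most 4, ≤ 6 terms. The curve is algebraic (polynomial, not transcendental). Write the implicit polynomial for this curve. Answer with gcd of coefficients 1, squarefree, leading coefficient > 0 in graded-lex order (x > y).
Degree: no degree-3 curve has this shape, so deg p = 4.
Observable constraints: every point of the y-axis in the box is on the curve; it crosses the x-axis at the gridline x = 0.
Matching integer coefficients to the picture gives p.

3*x^4 + x^2*y^2 + x*y^3 - 2*x^3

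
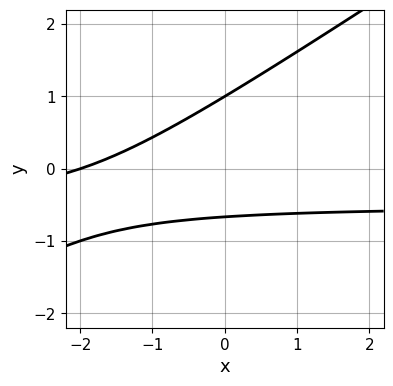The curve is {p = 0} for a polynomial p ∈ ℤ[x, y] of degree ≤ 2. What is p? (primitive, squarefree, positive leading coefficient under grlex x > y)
2*x*y - 3*y^2 + x + y + 2

First, the degree is 2 — the shape is more complex than any degree-1 curve.
Next, against the integer gridlines: it crosses the x-axis at the gridline x = -2; it meets the y-axis at y = 1 (among the integer gridlines).
Finally, the integer polynomial consistent with all of this is the stated p.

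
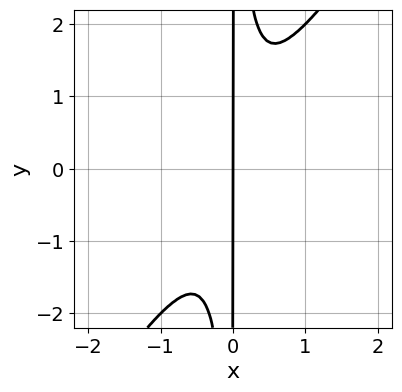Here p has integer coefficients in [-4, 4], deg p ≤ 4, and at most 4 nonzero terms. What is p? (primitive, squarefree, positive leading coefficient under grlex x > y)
First, the degree is 3 — a generic line meets the curve in up to 3 points.
Then, checking where it meets the axes: every point of the y-axis in the box is on the curve; it meets the x-axis at x = 0 (among the integer gridlines).
Finally, solving for integer coefficients yields p as stated.

3*x^3 - 2*x^2*y + x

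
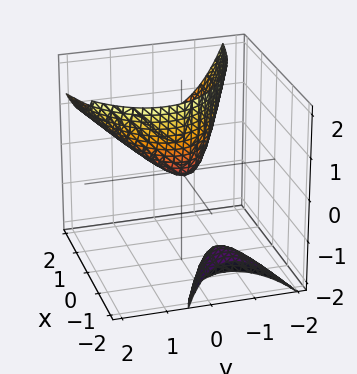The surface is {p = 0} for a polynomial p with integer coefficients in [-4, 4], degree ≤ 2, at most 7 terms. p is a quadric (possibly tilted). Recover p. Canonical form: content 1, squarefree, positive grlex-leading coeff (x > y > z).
First, there are 2 components. Treating them together as one polynomial.
Then, the degree is 2 — a generic line meets the surface in up to 2 points.
Next, from the axis intercepts and sections: one x-axis crossing is at x = 0; it meets the y-axis at y = 0 (among the integer gridlines); it crosses the z-axis at the gridline z = 0.
Finally, assembling these constraints gives the stated polynomial.

x^2 - 3*x*z + 3*y^2 - 2*y*z - 3*z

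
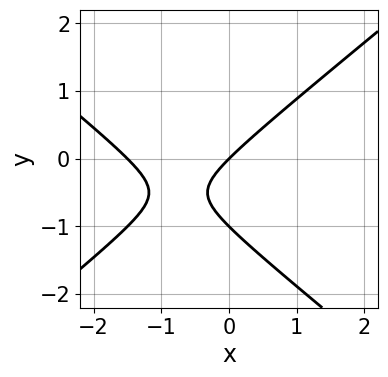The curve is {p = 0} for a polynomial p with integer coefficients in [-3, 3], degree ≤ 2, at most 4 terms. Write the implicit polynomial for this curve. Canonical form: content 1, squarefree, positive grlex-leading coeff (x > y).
2*x^2 - 3*y^2 + 3*x - 3*y

deg p = 2. A generic line meets the curve in up to 2 points.
From the axis intercepts and sections: among the integer gridlines, it crosses the y-axis at y ∈ {-1, 0}; it crosses the x-axis at the gridline x = 0.
Putting this together gives p.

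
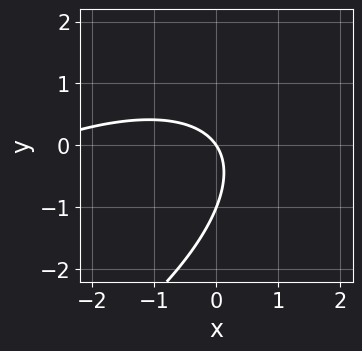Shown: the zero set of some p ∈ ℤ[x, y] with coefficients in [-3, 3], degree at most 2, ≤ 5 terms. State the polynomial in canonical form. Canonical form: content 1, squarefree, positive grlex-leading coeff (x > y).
x^2 - 2*x*y + 2*y^2 + 3*x + 2*y

Degree: the shape is more complex than any degree-1 curve, so deg p = 2.
From the axis intercepts and sections: the y-axis gridline crossings are at y ∈ {-1, 0}; one x-axis crossing is at x = 0.
These observations pin down the coefficients.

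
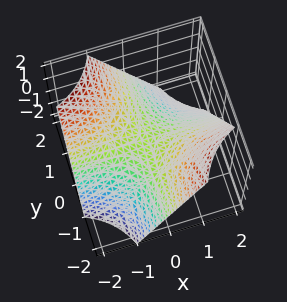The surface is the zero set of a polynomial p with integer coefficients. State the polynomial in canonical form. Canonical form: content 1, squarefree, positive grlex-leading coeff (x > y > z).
(a) The degree is 2 — a saddle surface; a quadric.
(b) From the axis intercepts and sections: every point of the y-axis in the box is on the surface; the visible x-axis segment lies entirely on the surface; one z-axis crossing is at z = 0.
(c) Assembling these constraints gives the stated polynomial.

x*y + z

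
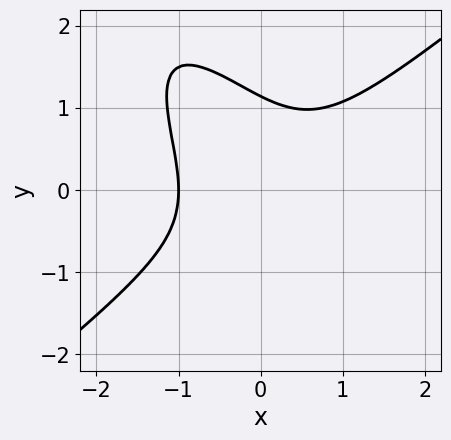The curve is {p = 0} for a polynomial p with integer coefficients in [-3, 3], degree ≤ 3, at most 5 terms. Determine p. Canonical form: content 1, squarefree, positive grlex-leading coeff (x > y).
3*x^3 - 3*x*y^2 - 2*y^3 + 3

1. The degree is 3 — no degree-2 curve has this shape.
2. Reading off the gridlines: it crosses the x-axis at the gridline x = -1.
3. Putting this together gives p.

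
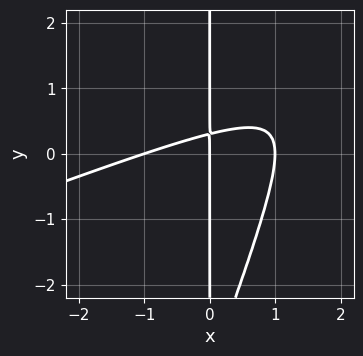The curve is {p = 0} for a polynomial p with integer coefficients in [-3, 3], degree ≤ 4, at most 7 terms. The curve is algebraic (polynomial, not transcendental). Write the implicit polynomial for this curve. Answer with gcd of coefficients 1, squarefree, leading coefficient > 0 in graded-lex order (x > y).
x^3 - 3*x^2*y + x*y^2 + 3*x*y - x

First, degree: the shape is more complex than any degree-2 curve, so deg p = 3.
Next, from the visible intercepts: among the integer gridlines, it crosses the x-axis at x ∈ {-1, 0, 1}; the visible y-axis segment lies entirely on the curve.
Finally, matching integer coefficients to the picture gives p.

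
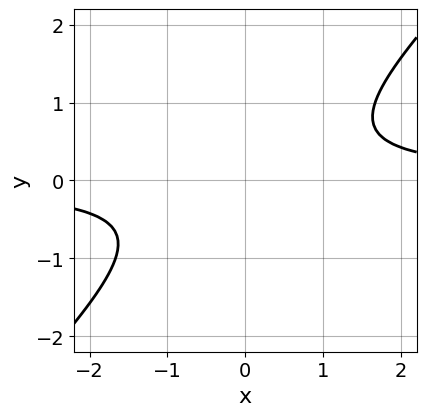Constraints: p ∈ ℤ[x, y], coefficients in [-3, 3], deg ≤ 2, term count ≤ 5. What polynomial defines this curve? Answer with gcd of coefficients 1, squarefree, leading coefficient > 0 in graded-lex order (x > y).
1. Degree: a generic line meets the curve in up to 2 points, so deg p = 2.
2. Observable constraints: it misses every integer gridline on the x-axis; it misses every integer gridline on the y-axis.
3. These observations pin down the coefficients.

3*x*y - 3*y^2 - 2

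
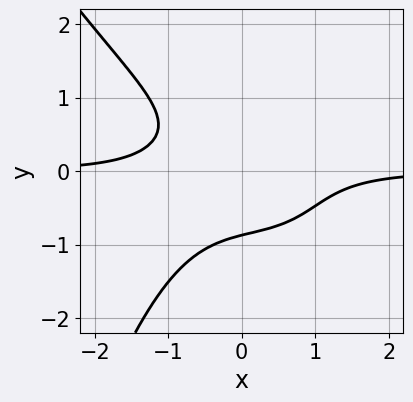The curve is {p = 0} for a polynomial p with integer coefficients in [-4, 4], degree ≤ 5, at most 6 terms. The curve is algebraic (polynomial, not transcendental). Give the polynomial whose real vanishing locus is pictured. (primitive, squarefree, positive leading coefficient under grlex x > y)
Degree: no degree-3 curve has this shape, so deg p = 4.
Observable constraints: it misses every integer gridline on the x-axis.
These observations pin down the coefficients.

2*x^3*y + x^2*y^2 + 3*y^3 + 2*x*y + 2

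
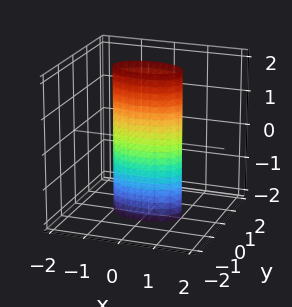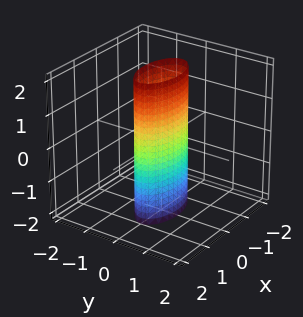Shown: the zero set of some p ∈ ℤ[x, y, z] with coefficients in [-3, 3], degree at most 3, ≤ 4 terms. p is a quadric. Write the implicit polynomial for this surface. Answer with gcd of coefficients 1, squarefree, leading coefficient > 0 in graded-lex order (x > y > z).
x^2 + 3*y^2 - 1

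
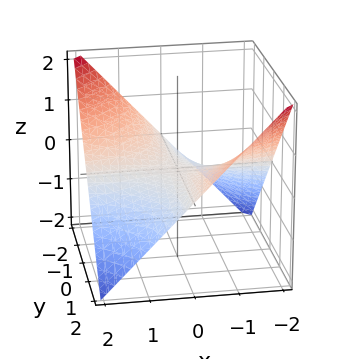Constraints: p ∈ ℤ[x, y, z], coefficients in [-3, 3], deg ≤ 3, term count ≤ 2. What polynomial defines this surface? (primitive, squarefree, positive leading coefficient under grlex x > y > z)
The degree is 2 — a hyperbolic paraboloid; a quadric.
Against the integer gridlines: every point of the y-axis in the box is on the surface; one z-axis crossing is at z = 0.
The integer polynomial consistent with all of this is the stated p.

x*y + 2*z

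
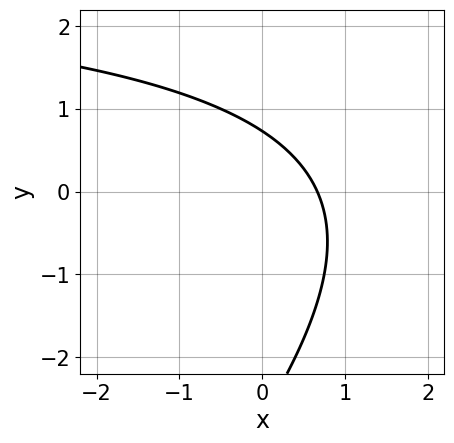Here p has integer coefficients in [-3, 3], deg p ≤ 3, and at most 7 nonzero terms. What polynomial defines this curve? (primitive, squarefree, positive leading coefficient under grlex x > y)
(a) deg p = 2. A generic line meets the curve in up to 2 points.
(b) Putting this together gives p.

x*y - y^2 - 3*x - 2*y + 2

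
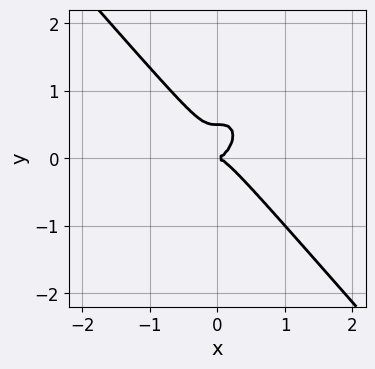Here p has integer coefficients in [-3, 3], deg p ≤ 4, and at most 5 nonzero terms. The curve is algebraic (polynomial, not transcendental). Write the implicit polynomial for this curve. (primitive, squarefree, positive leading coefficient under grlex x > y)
3*x^3 + 2*y^3 - y^2

The degree is 3 — the shape is more complex than any degree-2 curve.
Against the integer gridlines: one x-axis crossing is at x = 0; it crosses the y-axis at the gridline y = 0.
These observations pin down the coefficients.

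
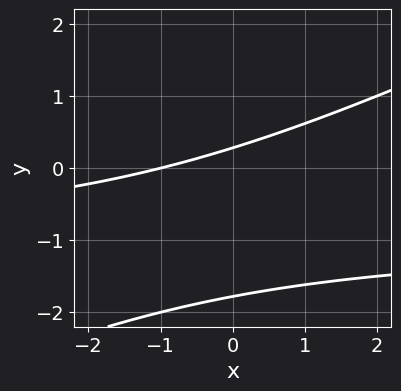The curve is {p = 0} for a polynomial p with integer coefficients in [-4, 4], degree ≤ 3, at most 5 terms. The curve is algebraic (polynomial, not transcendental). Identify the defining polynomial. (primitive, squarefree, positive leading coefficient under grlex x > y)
The degree is 2 — a generic line meets the curve in up to 2 points.
Reading off the gridlines: it crosses the x-axis at the gridline x = -1.
Putting this together gives p.

x*y - 2*y^2 + x - 3*y + 1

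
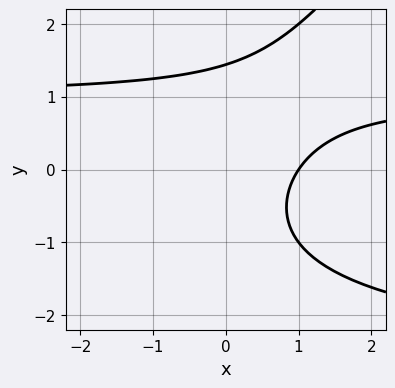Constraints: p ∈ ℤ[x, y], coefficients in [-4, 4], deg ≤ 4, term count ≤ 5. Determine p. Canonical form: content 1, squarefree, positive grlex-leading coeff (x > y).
x*y^2 - y^3 + 2*x*y - 3*x + 3

deg p = 3. The shape is more complex than any degree-2 curve.
Reading off the gridlines: one x-axis crossing is at x = 1.
Matching integer coefficients to the picture gives p.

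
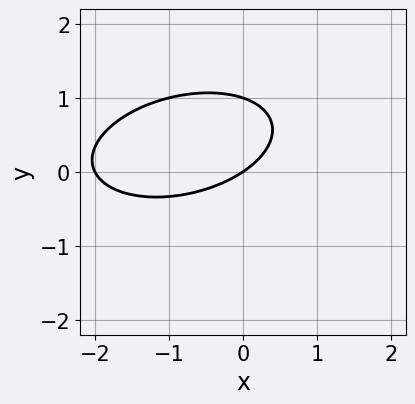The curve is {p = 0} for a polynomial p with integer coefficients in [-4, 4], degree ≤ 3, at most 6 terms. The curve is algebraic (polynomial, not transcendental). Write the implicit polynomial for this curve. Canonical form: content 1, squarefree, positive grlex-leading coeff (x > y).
x^2 - x*y + 3*y^2 + 2*x - 3*y

First, deg p = 2. A generic line meets the curve in up to 2 points.
Then, from the axis intercepts and sections: the y-axis gridline crossings are at y ∈ {0, 1}; the x-axis gridline crossings are at x ∈ {-2, 0}.
Finally, solving for integer coefficients yields p as stated.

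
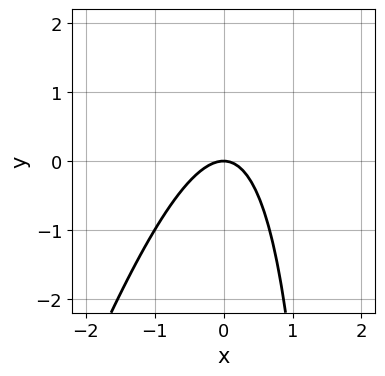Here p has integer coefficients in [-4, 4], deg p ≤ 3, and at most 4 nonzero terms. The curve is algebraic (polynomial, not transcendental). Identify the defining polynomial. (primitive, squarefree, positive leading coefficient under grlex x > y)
Degree: the shape is more complex than any degree-1 curve, so deg p = 2.
Checking where it meets the axes: one y-axis crossing is at y = 0; one x-axis crossing is at x = 0.
Putting this together gives p.

3*x^2 - x*y + 2*y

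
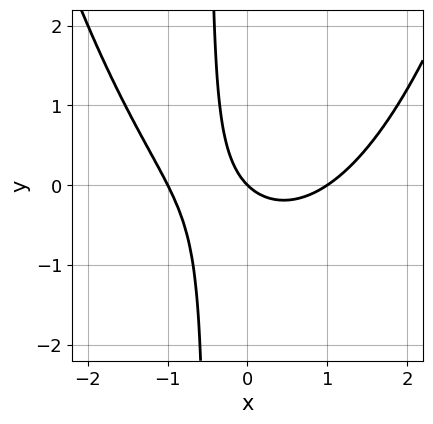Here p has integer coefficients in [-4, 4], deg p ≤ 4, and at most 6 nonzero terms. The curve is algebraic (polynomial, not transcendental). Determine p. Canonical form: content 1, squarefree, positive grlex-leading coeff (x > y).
x^3 - 2*x*y - x - y

(a) Degree: no degree-2 curve has this shape, so deg p = 3.
(b) Observable constraints: among the integer gridlines, it crosses the x-axis at x ∈ {-1, 0, 1}; it meets the y-axis at y = 0 (among the integer gridlines).
(c) Fitting integer coefficients to these (and the overall shape) gives p.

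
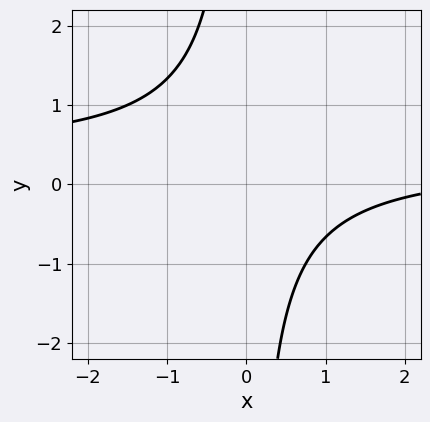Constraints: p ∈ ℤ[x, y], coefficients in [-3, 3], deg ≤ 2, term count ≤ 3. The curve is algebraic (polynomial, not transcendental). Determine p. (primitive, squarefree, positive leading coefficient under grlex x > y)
3*x*y - x + 3

First, deg p = 2.
Next, checking where it meets the axes: the curve avoids every integer x-axis point in the box; no y-intercept at any integer in the box.
Finally, assembling these constraints gives the stated polynomial.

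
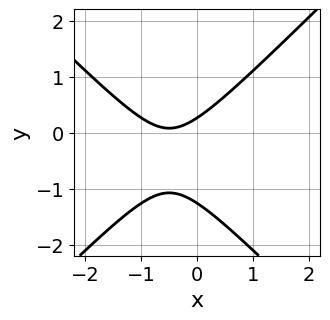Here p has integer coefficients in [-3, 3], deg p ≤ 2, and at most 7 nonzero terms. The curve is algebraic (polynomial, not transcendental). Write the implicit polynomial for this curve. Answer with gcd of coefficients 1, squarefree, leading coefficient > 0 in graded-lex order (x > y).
deg p = 2. A generic line meets the curve in up to 2 points.
Against the integer gridlines: it misses every integer gridline on the x-axis.
Fitting integer coefficients to these (and the overall shape) gives p.

3*x^2 - 3*y^2 + 3*x - 3*y + 1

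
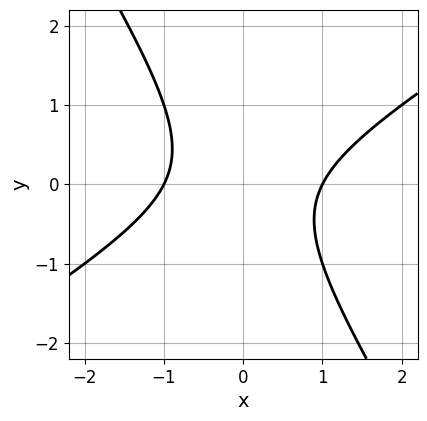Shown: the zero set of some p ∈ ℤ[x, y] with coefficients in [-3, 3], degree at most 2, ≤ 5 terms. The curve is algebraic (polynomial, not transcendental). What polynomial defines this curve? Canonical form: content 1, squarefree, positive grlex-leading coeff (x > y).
First, deg p = 2.
Then, from the visible intercepts: it misses every integer gridline on the y-axis; the x-axis gridline crossings are at x ∈ {-1, 1}.
Finally, matching integer coefficients to the picture gives p.

x^2 - x*y - y^2 - 1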